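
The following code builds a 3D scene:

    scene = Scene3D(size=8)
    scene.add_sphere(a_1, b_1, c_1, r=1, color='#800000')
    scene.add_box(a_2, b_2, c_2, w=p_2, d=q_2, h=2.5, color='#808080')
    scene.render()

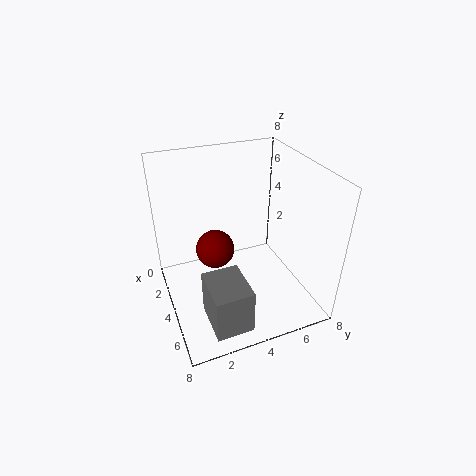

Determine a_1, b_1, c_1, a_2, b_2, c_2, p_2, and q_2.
a_1 = 4.5
b_1 = 2.5
c_1 = 4
a_2 = 5
b_2 = 1.5
c_2 = 0.5
p_2 = 2.5
q_2 = 2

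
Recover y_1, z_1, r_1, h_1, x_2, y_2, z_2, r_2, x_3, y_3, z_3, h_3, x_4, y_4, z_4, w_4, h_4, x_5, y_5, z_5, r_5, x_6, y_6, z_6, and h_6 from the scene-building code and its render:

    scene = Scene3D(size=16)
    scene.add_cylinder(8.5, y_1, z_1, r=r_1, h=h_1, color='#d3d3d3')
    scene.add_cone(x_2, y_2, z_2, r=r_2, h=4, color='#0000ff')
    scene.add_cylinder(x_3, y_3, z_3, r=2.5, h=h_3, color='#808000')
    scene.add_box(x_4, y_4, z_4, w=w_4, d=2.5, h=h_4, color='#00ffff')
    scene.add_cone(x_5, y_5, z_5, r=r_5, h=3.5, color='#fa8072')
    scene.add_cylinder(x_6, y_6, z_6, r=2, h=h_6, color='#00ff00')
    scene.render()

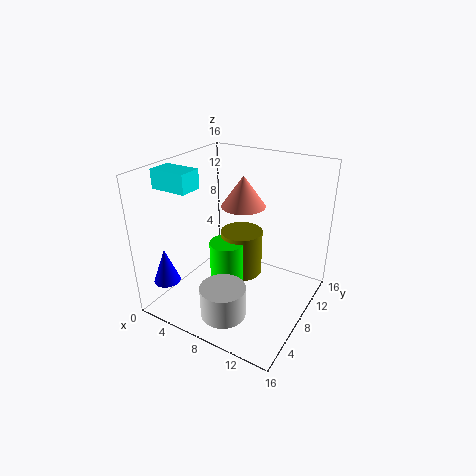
y_1 = 4, z_1 = 0.5, r_1 = 2.5, h_1 = 3.5, x_2 = 1.5, y_2 = 3, z_2 = 3, r_2 = 1.5, x_3 = 7, y_3 = 10.5, z_3 = 2, h_3 = 5.5, x_4 = 1, y_4 = 3, z_4 = 14, w_4 = 4, h_4 = 2, x_5 = 7.5, y_5 = 10, z_5 = 11, r_5 = 2.5, x_6 = 6.5, y_6 = 8, z_6 = 0.5, h_6 = 6.5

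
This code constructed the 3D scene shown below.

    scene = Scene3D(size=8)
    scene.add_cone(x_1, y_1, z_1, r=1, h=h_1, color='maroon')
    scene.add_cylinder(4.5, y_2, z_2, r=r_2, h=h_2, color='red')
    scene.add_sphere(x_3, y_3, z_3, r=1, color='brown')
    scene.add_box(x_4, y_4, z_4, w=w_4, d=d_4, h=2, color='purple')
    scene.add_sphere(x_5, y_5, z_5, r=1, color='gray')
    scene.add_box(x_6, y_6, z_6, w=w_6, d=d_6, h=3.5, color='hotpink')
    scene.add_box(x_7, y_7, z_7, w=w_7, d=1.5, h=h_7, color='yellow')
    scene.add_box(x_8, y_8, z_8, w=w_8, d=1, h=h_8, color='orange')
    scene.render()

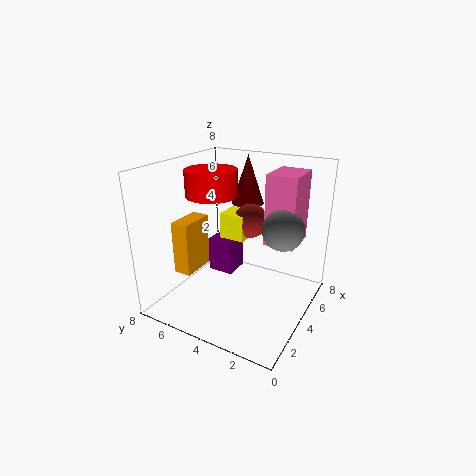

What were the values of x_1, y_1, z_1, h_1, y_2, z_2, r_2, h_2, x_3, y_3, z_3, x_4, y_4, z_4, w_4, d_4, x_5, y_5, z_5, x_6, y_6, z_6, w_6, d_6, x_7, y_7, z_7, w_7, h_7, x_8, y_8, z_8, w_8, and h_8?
x_1 = 7, y_1 = 5, z_1 = 5, h_1 = 3, y_2 = 6, z_2 = 6, r_2 = 1.5, h_2 = 1.5, x_3 = 5.5, y_3 = 4, z_3 = 4.5, x_4 = 4, y_4 = 4.5, z_4 = 1.5, w_4 = 1.5, d_4 = 1.5, x_5 = 3, y_5 = 1, z_5 = 5.5, x_6 = 3, y_6 = 0.5, z_6 = 4.5, w_6 = 2, d_6 = 1.5, x_7 = 4.5, y_7 = 4, z_7 = 3.5, w_7 = 1.5, h_7 = 1.5, x_8 = 2, y_8 = 6, z_8 = 2, w_8 = 2, h_8 = 3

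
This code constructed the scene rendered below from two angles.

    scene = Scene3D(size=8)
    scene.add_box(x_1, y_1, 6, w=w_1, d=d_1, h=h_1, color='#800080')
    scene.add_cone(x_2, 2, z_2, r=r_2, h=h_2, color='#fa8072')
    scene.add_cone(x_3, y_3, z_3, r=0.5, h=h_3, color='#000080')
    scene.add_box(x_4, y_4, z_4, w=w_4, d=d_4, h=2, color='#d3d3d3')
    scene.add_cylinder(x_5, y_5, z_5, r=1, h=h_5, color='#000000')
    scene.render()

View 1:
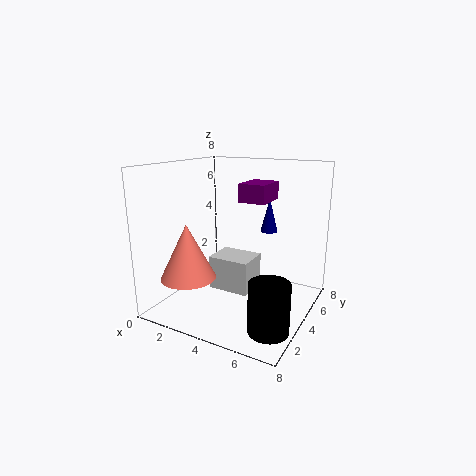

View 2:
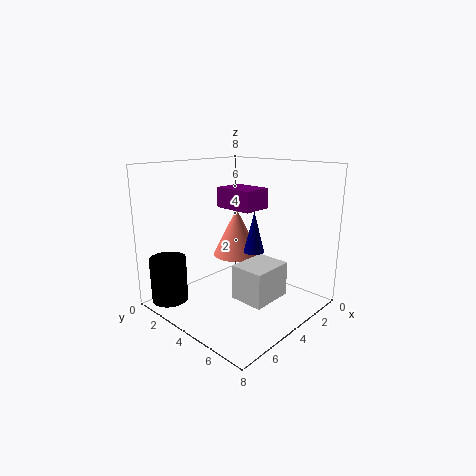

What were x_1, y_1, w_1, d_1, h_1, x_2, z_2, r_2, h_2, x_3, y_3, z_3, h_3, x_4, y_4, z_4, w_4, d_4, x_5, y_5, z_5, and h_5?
x_1 = 4; y_1 = 4; w_1 = 1.5; d_1 = 2; h_1 = 1; x_2 = 2; z_2 = 2; r_2 = 1.5; h_2 = 3; x_3 = 5; y_3 = 6; z_3 = 4; h_3 = 2; x_4 = 2; y_4 = 4; z_4 = 0.5; w_4 = 2.5; d_4 = 2; x_5 = 7; y_5 = 1.5; z_5 = 0.5; h_5 = 2.5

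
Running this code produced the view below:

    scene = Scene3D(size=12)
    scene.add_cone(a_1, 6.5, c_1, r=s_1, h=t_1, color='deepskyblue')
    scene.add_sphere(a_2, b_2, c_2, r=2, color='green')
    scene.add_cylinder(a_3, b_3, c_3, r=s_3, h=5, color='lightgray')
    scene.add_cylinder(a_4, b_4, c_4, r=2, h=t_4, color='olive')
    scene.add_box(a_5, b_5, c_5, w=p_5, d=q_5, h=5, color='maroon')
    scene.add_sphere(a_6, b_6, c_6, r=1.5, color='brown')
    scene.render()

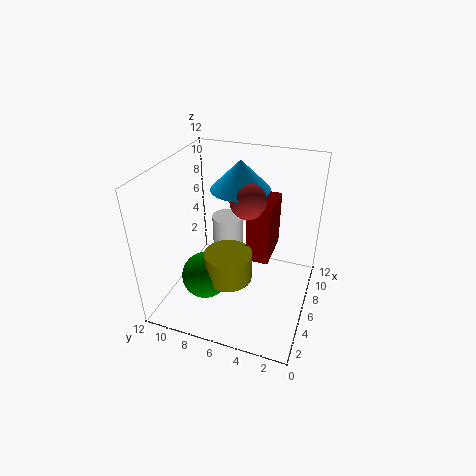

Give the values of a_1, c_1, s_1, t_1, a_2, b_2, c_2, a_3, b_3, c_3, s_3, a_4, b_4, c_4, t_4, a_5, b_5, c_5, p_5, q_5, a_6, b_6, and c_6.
a_1 = 8, c_1 = 9.5, s_1 = 2.5, t_1 = 2.5, a_2 = 4.5, b_2 = 8.5, c_2 = 2.5, a_3 = 10, b_3 = 8.5, c_3 = 0.5, s_3 = 1.5, a_4 = 5, b_4 = 6.5, c_4 = 2.5, t_4 = 2.5, a_5 = 6.5, b_5 = 3.5, c_5 = 3.5, p_5 = 4, q_5 = 2, a_6 = 7, b_6 = 5.5, c_6 = 9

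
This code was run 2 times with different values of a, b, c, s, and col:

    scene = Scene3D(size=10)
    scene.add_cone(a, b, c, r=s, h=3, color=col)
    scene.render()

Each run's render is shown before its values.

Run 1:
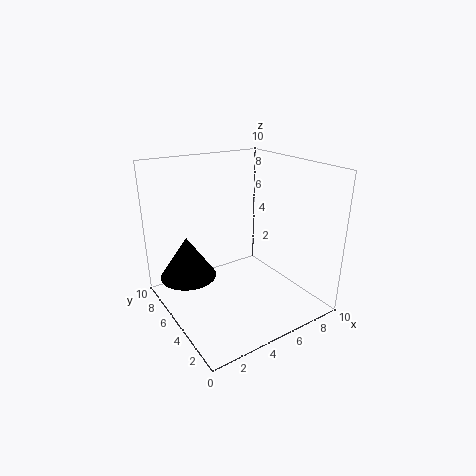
a = 2, b = 7, c = 2, s = 2, col = 'black'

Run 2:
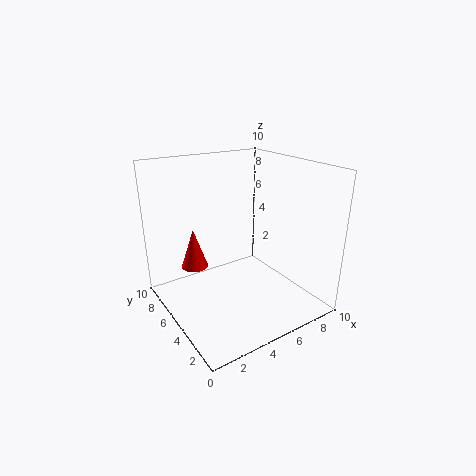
a = 3, b = 8, c = 2, s = 1, col = 'red'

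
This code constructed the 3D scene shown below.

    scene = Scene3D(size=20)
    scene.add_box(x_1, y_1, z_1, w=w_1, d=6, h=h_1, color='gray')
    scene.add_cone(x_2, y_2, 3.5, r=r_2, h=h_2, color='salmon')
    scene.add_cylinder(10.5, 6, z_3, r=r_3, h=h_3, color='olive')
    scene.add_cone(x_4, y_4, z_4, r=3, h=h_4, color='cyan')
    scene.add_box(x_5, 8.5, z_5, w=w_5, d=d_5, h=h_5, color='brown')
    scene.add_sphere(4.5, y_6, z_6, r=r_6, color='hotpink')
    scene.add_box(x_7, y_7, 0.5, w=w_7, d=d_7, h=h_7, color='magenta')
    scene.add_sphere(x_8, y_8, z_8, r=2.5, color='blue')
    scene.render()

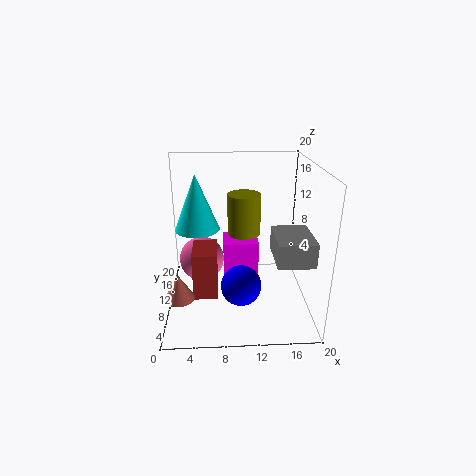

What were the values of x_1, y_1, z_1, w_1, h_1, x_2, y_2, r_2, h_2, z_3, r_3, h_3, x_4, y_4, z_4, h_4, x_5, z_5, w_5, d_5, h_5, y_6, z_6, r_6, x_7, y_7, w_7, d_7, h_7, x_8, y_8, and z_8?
x_1 = 14, y_1 = 1, z_1 = 10, w_1 = 4.5, h_1 = 3, x_2 = 2, y_2 = 5.5, r_2 = 2, h_2 = 3.5, z_3 = 12.5, r_3 = 2, h_3 = 5, x_4 = 4.5, y_4 = 10, z_4 = 11.5, h_4 = 7.5, x_5 = 3.5, z_5 = 1, w_5 = 3.5, d_5 = 5.5, h_5 = 7, y_6 = 15.5, z_6 = 4, r_6 = 3.5, x_7 = 8, y_7 = 14, w_7 = 5.5, d_7 = 5, h_7 = 6.5, x_8 = 10, y_8 = 3.5, z_8 = 6.5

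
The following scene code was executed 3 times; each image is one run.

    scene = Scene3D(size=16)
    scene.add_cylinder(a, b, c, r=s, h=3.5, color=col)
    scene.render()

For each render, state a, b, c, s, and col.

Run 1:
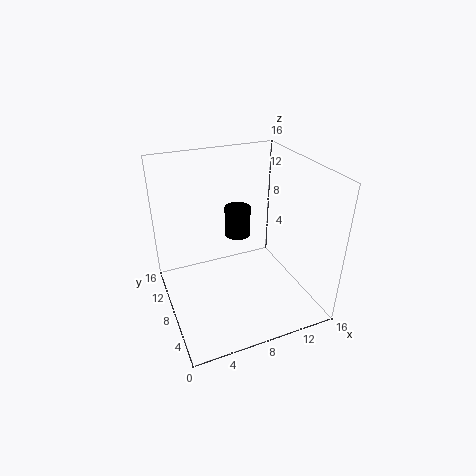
a = 9; b = 10.5; c = 7; s = 1.5; col = 'black'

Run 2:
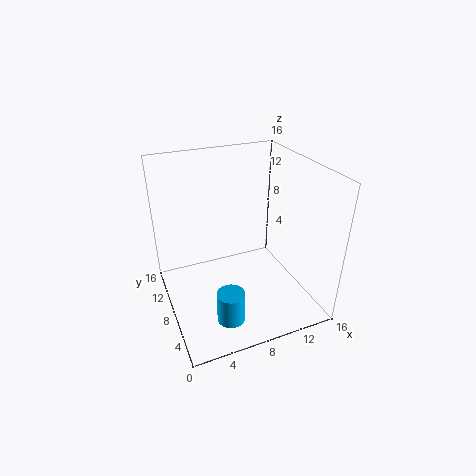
a = 5.5; b = 4; c = 0.5; s = 1.5; col = 'deepskyblue'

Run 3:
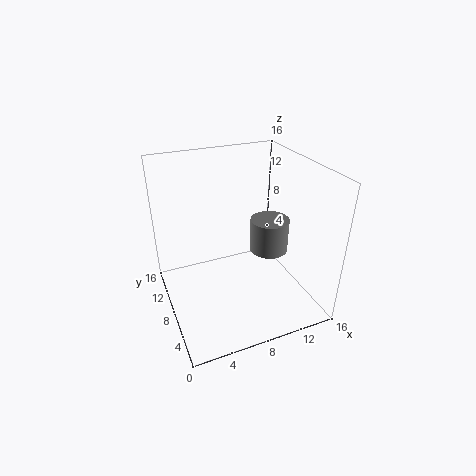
a = 10.5; b = 5.5; c = 7.5; s = 2; col = 'gray'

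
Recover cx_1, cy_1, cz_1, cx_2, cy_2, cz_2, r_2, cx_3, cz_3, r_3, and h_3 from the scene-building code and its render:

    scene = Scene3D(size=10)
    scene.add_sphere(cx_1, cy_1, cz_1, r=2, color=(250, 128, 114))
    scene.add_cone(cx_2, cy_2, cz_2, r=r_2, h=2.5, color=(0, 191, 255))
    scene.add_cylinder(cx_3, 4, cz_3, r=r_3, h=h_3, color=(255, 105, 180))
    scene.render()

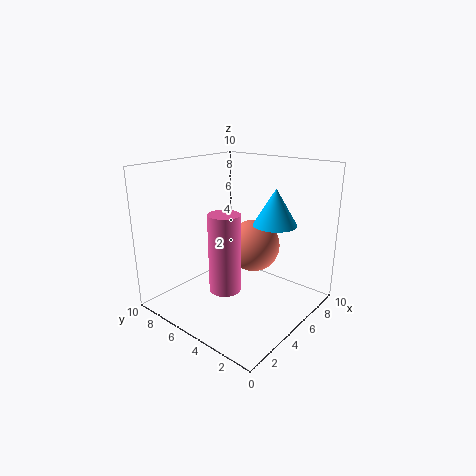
cx_1 = 7.5; cy_1 = 5.5; cz_1 = 3.5; cx_2 = 6.5; cy_2 = 3; cz_2 = 6; r_2 = 1.5; cx_3 = 2.5; cz_3 = 2.5; r_3 = 1; h_3 = 5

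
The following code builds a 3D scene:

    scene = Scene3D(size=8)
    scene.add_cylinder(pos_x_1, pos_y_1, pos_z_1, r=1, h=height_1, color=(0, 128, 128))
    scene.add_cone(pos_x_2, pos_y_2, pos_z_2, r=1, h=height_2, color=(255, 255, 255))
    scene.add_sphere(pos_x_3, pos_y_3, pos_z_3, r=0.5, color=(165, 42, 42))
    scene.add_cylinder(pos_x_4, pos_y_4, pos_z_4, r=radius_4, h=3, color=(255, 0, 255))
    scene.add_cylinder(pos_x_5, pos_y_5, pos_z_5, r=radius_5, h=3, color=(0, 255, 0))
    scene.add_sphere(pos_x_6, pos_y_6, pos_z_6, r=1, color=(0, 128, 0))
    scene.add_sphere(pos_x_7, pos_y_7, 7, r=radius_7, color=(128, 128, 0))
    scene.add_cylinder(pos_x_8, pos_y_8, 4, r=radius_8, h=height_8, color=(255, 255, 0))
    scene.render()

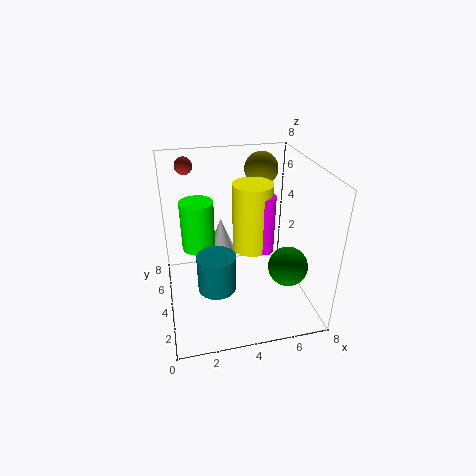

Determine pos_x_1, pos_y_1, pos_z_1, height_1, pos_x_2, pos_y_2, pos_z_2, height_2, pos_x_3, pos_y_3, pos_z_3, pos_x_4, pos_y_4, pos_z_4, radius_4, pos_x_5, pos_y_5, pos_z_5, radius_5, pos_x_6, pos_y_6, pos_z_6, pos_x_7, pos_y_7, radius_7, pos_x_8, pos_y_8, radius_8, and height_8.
pos_x_1 = 2.5, pos_y_1 = 2.5, pos_z_1 = 2, height_1 = 2, pos_x_2 = 3.5, pos_y_2 = 6.5, pos_z_2 = 1.5, height_2 = 2.5, pos_x_3 = 1.5, pos_y_3 = 6.5, pos_z_3 = 7.5, pos_x_4 = 5, pos_y_4 = 2.5, pos_z_4 = 4, radius_4 = 0.5, pos_x_5 = 2, pos_y_5 = 6, pos_z_5 = 2.5, radius_5 = 1, pos_x_6 = 6, pos_y_6 = 1.5, pos_z_6 = 3.5, pos_x_7 = 6, pos_y_7 = 6.5, radius_7 = 1, pos_x_8 = 4.5, pos_y_8 = 3, radius_8 = 1, height_8 = 3.5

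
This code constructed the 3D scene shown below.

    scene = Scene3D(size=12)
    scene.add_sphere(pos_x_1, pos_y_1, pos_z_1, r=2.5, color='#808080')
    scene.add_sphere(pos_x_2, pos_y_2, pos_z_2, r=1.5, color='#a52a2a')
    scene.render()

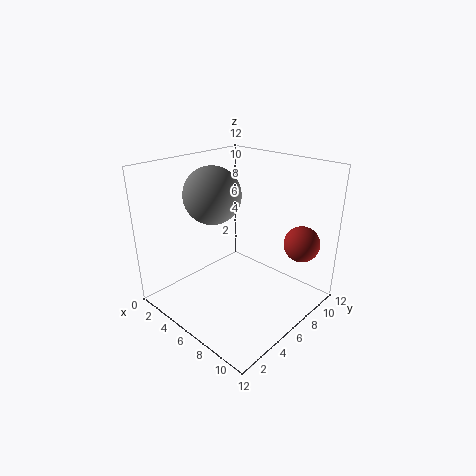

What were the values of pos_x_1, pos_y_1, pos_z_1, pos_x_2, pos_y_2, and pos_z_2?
pos_x_1 = 3; pos_y_1 = 6; pos_z_1 = 9; pos_x_2 = 10; pos_y_2 = 9.5; pos_z_2 = 5.5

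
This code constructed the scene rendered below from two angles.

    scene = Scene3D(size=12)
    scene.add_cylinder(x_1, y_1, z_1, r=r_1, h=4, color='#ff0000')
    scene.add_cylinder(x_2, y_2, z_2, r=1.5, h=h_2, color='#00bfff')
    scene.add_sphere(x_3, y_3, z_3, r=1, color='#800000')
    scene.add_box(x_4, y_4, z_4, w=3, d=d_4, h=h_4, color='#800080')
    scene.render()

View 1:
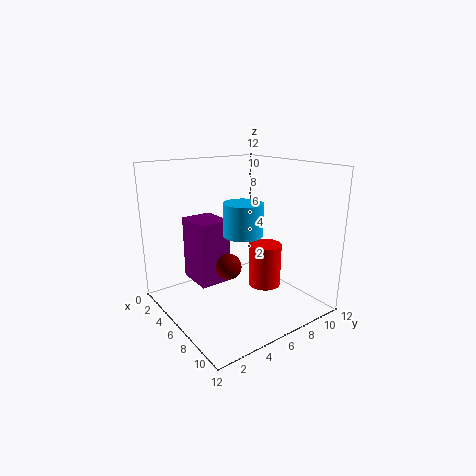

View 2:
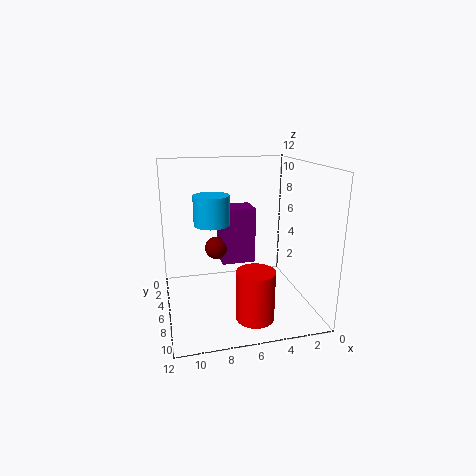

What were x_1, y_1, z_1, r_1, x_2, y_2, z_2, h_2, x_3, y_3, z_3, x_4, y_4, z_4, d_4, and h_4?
x_1 = 5.5
y_1 = 9.5
z_1 = 0.5
r_1 = 1.5
x_2 = 8
y_2 = 5
z_2 = 7
h_2 = 2.5
x_3 = 7.5
y_3 = 4
z_3 = 4.5
x_4 = 4
y_4 = 2
z_4 = 3
d_4 = 2.5
h_4 = 5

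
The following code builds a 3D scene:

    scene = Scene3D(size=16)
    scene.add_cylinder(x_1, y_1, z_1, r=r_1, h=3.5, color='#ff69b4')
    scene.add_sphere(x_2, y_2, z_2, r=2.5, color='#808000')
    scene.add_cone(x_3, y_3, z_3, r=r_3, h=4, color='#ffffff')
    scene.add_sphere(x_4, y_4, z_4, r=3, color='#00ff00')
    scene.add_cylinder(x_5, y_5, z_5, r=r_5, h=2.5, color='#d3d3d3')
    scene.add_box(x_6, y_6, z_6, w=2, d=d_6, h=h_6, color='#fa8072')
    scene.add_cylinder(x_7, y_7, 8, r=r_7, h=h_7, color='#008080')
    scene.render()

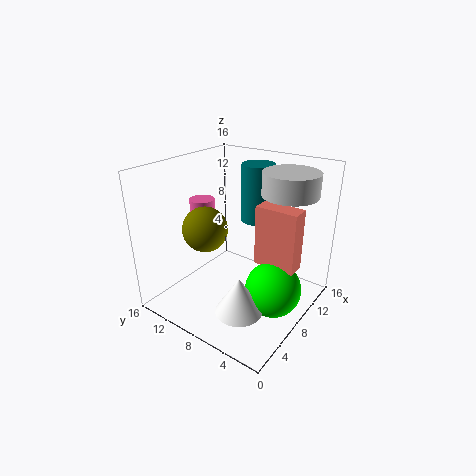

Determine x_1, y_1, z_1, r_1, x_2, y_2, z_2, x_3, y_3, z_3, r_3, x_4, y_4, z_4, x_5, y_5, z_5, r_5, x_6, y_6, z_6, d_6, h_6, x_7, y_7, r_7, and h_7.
x_1 = 9, y_1 = 14, z_1 = 7.5, r_1 = 1.5, x_2 = 6, y_2 = 11, z_2 = 9, x_3 = 4, y_3 = 5, z_3 = 2, r_3 = 2.5, x_4 = 7.5, y_4 = 3, z_4 = 3.5, x_5 = 11, y_5 = 3.5, z_5 = 13, r_5 = 3, x_6 = 7.5, y_6 = 1, z_6 = 6, d_6 = 4.5, h_6 = 6.5, x_7 = 13.5, y_7 = 9, r_7 = 2, h_7 = 7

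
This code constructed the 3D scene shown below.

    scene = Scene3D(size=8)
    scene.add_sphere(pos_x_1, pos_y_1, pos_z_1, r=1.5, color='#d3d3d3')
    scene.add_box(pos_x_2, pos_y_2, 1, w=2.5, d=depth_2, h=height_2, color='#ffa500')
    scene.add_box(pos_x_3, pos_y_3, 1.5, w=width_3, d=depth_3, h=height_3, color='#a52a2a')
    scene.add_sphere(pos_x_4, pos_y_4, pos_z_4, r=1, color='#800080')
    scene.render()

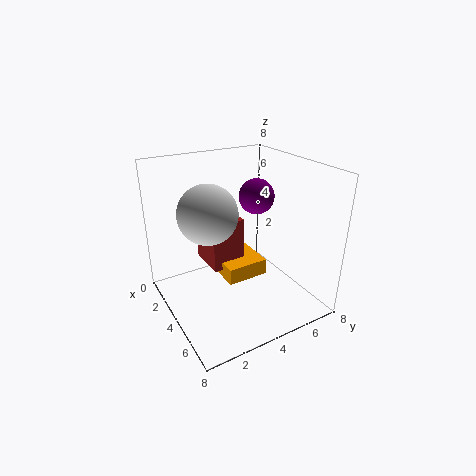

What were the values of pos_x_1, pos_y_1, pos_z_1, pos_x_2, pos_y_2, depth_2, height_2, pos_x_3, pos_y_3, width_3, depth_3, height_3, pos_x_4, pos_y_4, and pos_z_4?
pos_x_1 = 4.5; pos_y_1 = 2; pos_z_1 = 6; pos_x_2 = 1.5; pos_y_2 = 3.5; depth_2 = 2.5; height_2 = 1; pos_x_3 = 0.5; pos_y_3 = 3; width_3 = 2.5; depth_3 = 2; height_3 = 3; pos_x_4 = 3.5; pos_y_4 = 5.5; pos_z_4 = 6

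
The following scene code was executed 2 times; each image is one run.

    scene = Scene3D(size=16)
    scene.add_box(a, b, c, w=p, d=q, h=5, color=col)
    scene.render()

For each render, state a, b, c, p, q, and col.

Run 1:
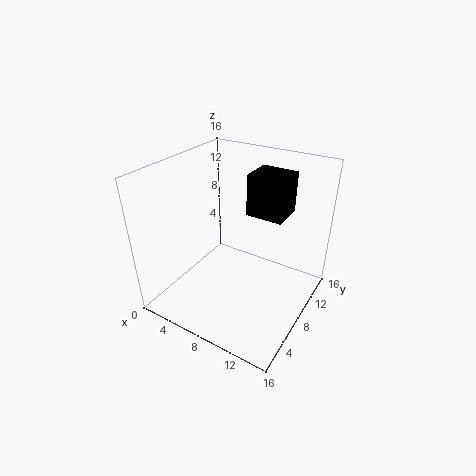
a = 7; b = 11.5; c = 9; p = 4.5; q = 4; col = 'black'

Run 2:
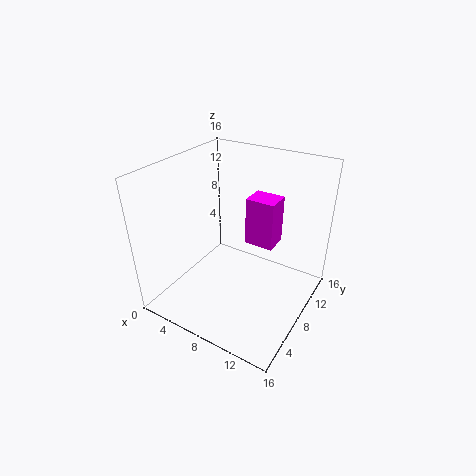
a = 9.5; b = 7; c = 8.5; p = 3; q = 2.5; col = 'magenta'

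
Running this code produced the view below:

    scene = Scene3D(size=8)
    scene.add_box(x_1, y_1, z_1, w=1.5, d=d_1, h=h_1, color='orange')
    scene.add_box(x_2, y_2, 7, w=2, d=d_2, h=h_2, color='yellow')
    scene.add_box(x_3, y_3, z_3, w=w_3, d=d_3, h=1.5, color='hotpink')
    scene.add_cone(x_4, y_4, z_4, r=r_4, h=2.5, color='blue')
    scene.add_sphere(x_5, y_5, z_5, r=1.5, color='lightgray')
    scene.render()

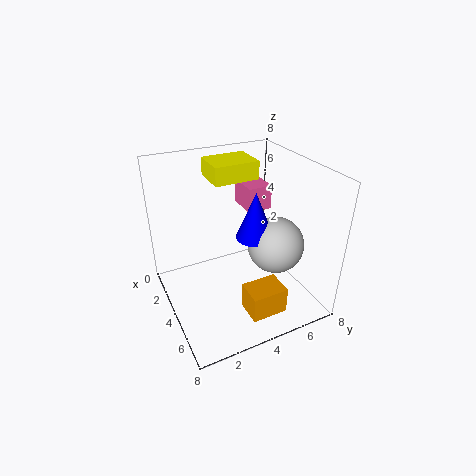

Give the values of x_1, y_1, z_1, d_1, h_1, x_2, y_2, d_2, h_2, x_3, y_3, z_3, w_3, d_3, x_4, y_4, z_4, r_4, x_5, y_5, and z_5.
x_1 = 5.5; y_1 = 3.5; z_1 = 0.5; d_1 = 2; h_1 = 1.5; x_2 = 1.5; y_2 = 3; d_2 = 2.5; h_2 = 1; x_3 = 0.5; y_3 = 5.5; z_3 = 4.5; w_3 = 2; d_3 = 1.5; x_4 = 5; y_4 = 4.5; z_4 = 4.5; r_4 = 1; x_5 = 5.5; y_5 = 5.5; z_5 = 4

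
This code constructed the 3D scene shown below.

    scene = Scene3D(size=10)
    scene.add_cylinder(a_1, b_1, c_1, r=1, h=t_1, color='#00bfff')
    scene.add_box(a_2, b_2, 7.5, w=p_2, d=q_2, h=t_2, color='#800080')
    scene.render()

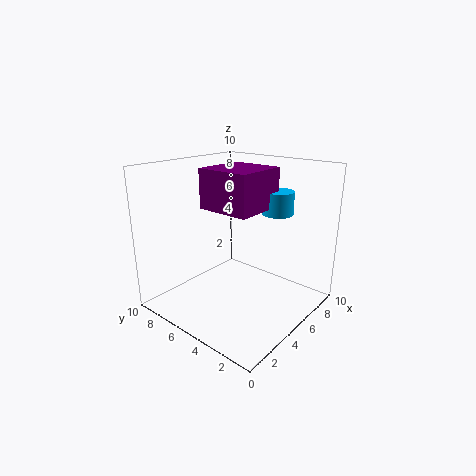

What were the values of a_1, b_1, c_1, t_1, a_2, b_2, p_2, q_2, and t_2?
a_1 = 6; b_1 = 2.5; c_1 = 7; t_1 = 1.5; a_2 = 2.5; b_2 = 2.5; p_2 = 3.5; q_2 = 3.5; t_2 = 2.5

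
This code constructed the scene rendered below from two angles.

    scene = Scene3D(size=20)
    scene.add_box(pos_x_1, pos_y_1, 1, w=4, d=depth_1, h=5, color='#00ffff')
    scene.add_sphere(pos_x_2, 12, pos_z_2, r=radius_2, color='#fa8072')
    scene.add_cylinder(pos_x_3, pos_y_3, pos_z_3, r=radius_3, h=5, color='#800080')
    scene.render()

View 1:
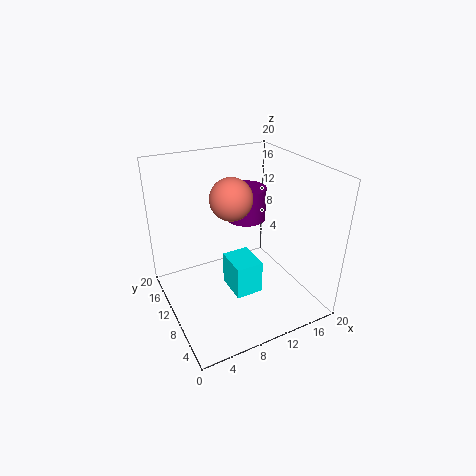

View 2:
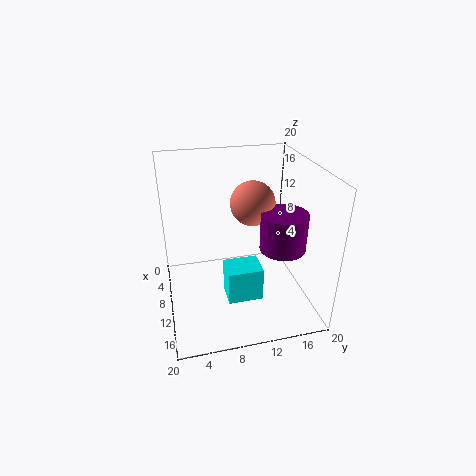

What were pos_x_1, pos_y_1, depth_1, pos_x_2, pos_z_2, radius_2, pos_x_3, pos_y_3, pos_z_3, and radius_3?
pos_x_1 = 9, pos_y_1 = 8, depth_1 = 5, pos_x_2 = 10, pos_z_2 = 15, radius_2 = 3, pos_x_3 = 14, pos_y_3 = 15, pos_z_3 = 10, radius_3 = 3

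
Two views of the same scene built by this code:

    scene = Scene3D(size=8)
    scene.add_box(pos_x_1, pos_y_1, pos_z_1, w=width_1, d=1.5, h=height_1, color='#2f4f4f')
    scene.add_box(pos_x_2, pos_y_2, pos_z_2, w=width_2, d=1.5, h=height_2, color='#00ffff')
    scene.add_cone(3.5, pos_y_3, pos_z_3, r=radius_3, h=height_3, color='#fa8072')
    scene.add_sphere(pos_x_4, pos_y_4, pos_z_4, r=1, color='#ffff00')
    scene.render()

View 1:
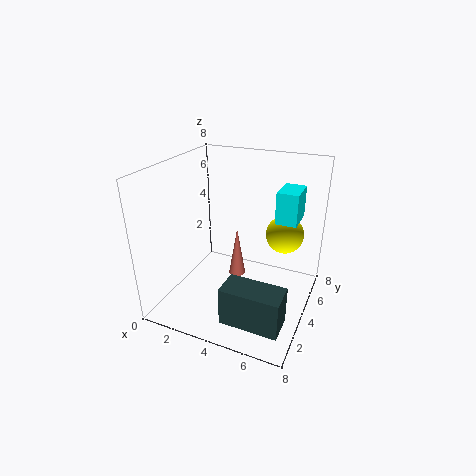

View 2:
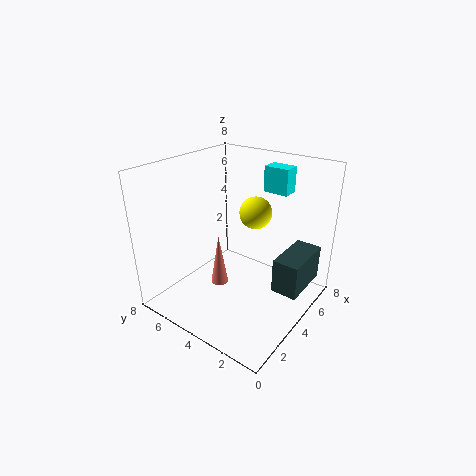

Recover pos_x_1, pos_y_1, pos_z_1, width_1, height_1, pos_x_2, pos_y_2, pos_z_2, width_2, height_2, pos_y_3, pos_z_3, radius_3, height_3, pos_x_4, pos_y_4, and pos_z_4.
pos_x_1 = 4.5; pos_y_1 = 0.5; pos_z_1 = 1; width_1 = 3; height_1 = 2; pos_x_2 = 6.5; pos_y_2 = 2.5; pos_z_2 = 6; width_2 = 1; height_2 = 1.5; pos_y_3 = 5; pos_z_3 = 1; radius_3 = 0.5; height_3 = 3; pos_x_4 = 6.5; pos_y_4 = 4.5; pos_z_4 = 4.5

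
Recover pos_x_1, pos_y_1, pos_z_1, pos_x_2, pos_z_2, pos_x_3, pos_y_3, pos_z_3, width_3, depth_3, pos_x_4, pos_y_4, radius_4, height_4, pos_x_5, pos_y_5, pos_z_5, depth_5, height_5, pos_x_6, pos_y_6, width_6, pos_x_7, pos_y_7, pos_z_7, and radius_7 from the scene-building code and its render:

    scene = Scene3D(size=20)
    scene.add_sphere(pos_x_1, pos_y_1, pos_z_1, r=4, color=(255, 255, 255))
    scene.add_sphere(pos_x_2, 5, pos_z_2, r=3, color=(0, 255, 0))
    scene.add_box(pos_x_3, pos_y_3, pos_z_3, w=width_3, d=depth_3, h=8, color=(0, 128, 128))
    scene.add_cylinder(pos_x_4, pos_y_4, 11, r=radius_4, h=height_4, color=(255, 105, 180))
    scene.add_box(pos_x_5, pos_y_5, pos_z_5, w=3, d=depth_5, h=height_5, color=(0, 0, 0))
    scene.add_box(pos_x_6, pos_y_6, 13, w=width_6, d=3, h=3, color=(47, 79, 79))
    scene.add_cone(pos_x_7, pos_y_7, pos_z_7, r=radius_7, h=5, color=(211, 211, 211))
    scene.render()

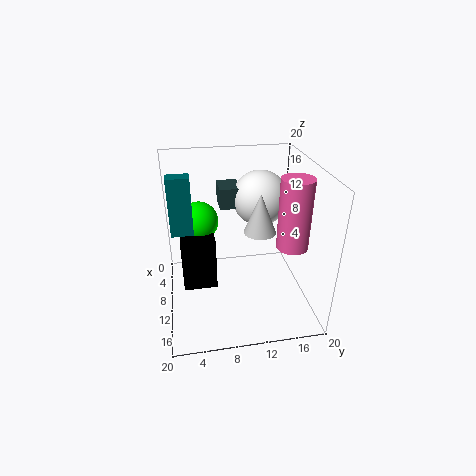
pos_x_1 = 6; pos_y_1 = 14; pos_z_1 = 14; pos_x_2 = 4; pos_z_2 = 10; pos_x_3 = 8; pos_y_3 = 1; pos_z_3 = 11; width_3 = 2; depth_3 = 3; pos_x_4 = 15; pos_y_4 = 16; radius_4 = 2; height_4 = 9; pos_x_5 = 6; pos_y_5 = 2; pos_z_5 = 1; depth_5 = 5; height_5 = 8; pos_x_6 = 3; pos_y_6 = 8; width_6 = 4; pos_x_7 = 14; pos_y_7 = 12; pos_z_7 = 13; radius_7 = 2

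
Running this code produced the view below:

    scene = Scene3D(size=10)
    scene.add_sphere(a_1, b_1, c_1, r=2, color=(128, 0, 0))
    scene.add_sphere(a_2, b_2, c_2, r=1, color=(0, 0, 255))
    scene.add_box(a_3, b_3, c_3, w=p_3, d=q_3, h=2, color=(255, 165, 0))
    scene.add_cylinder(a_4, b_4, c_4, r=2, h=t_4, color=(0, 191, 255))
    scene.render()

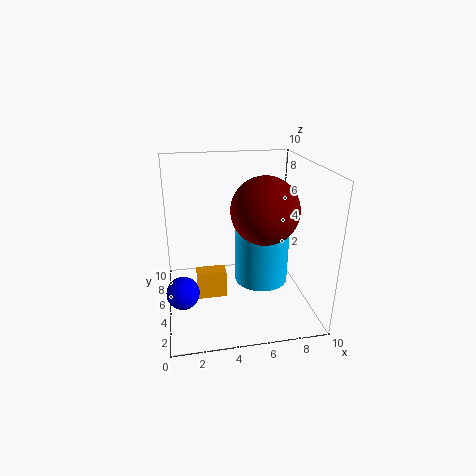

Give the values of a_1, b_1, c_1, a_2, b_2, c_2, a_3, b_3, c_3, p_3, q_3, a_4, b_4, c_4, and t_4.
a_1 = 6
b_1 = 2
c_1 = 8
a_2 = 1
b_2 = 2
c_2 = 3
a_3 = 2
b_3 = 4
c_3 = 1
p_3 = 2
q_3 = 1
a_4 = 7
b_4 = 6
c_4 = 1
t_4 = 4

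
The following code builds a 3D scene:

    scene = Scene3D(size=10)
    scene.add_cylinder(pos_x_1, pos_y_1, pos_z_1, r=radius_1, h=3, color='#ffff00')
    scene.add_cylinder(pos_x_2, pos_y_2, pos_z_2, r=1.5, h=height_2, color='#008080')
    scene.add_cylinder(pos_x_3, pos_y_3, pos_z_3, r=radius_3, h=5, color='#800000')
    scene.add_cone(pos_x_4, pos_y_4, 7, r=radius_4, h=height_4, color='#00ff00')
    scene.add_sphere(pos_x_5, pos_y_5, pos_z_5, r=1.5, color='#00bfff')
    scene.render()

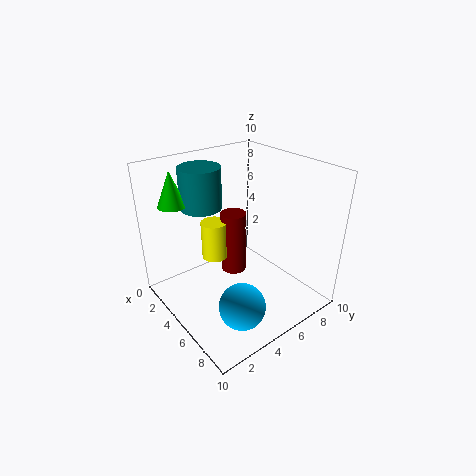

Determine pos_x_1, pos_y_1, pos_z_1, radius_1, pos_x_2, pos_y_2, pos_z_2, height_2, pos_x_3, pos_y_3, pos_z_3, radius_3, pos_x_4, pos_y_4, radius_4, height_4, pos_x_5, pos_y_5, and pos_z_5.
pos_x_1 = 2
pos_y_1 = 5
pos_z_1 = 2
radius_1 = 1
pos_x_2 = 2
pos_y_2 = 4
pos_z_2 = 6.5
height_2 = 3
pos_x_3 = 2.5
pos_y_3 = 6.5
pos_z_3 = 0.5
radius_3 = 1
pos_x_4 = 1.5
pos_y_4 = 2
radius_4 = 1
height_4 = 2.5
pos_x_5 = 8
pos_y_5 = 3
pos_z_5 = 2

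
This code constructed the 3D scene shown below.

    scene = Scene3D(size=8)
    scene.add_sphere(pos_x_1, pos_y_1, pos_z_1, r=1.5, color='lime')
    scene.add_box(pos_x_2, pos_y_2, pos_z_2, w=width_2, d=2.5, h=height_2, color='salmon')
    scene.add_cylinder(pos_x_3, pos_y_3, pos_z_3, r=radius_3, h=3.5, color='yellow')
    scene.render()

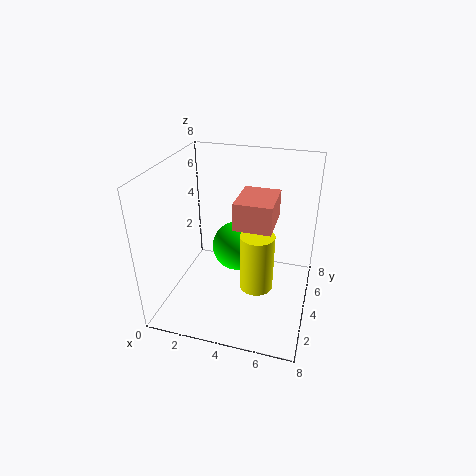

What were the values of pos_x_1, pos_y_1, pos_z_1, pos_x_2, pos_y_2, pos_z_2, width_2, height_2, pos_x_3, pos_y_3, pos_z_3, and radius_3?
pos_x_1 = 3.5, pos_y_1 = 5.5, pos_z_1 = 2.5, pos_x_2 = 4, pos_y_2 = 3, pos_z_2 = 5, width_2 = 2, height_2 = 1.5, pos_x_3 = 5, pos_y_3 = 4.5, pos_z_3 = 0.5, radius_3 = 1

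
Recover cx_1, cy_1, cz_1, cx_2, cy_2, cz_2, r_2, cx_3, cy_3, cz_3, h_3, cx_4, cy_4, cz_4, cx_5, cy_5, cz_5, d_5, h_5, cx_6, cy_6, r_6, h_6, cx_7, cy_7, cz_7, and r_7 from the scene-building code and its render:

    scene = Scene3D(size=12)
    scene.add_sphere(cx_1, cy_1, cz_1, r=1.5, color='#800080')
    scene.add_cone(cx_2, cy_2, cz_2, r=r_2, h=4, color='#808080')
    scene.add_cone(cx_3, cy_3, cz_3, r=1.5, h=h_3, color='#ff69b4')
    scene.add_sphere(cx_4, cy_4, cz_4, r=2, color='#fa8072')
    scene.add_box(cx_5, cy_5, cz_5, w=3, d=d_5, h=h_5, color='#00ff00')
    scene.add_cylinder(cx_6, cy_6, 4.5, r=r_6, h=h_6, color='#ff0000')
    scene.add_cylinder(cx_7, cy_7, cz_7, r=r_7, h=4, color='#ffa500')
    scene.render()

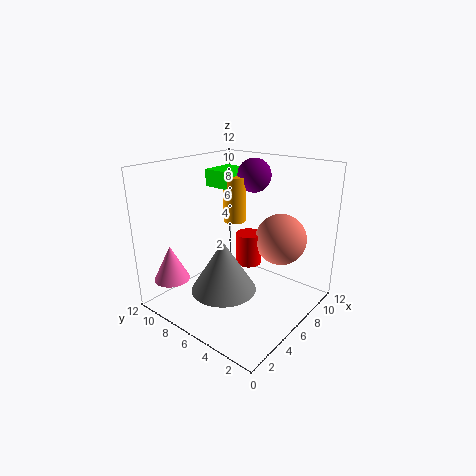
cx_1 = 9.5
cy_1 = 7
cz_1 = 10.5
cx_2 = 3
cy_2 = 5
cz_2 = 3
r_2 = 2.5
cx_3 = 2
cy_3 = 10
cz_3 = 2.5
h_3 = 3
cx_4 = 7
cy_4 = 2.5
cz_4 = 6.5
cx_5 = 7
cy_5 = 8
cz_5 = 9.5
d_5 = 2.5
h_5 = 1.5
cx_6 = 5.5
cy_6 = 4.5
r_6 = 1
h_6 = 2.5
cx_7 = 8
cy_7 = 8
cz_7 = 6.5
r_7 = 1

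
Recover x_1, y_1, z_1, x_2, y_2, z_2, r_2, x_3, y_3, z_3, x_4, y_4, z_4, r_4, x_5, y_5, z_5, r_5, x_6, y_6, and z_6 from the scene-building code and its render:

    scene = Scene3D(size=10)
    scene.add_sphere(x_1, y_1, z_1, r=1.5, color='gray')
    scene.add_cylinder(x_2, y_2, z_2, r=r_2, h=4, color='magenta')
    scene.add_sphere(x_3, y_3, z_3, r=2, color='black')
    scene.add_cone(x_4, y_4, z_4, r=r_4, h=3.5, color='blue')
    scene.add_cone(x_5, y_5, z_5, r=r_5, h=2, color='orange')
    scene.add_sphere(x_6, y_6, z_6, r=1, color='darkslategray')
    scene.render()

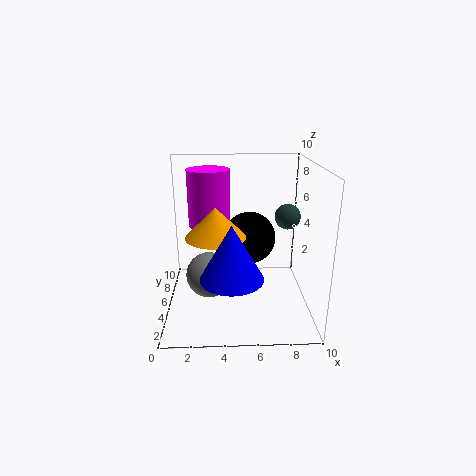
x_1 = 3; y_1 = 3.5; z_1 = 3; x_2 = 3; y_2 = 6.5; z_2 = 5.5; r_2 = 1.5; x_3 = 6; y_3 = 7.5; z_3 = 4; x_4 = 4.5; y_4 = 2; z_4 = 3.5; r_4 = 2; x_5 = 3.5; y_5 = 4; z_5 = 5.5; r_5 = 2; x_6 = 9; y_6 = 8; z_6 = 5.5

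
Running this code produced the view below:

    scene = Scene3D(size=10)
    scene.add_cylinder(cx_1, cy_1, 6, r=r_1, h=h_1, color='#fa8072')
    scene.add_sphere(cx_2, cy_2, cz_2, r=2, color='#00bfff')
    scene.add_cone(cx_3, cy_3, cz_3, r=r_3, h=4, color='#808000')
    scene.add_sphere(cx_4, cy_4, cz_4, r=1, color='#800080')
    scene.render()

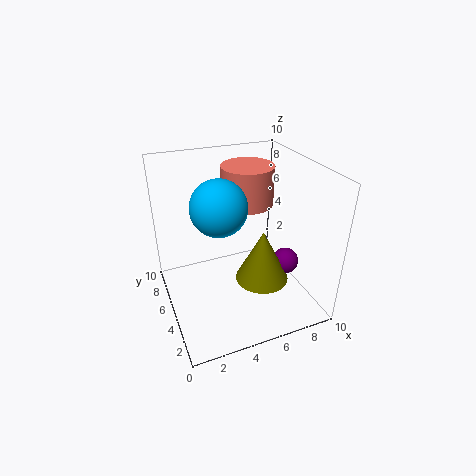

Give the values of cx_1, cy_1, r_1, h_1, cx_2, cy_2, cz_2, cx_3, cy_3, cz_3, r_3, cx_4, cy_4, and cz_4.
cx_1 = 7; cy_1 = 8; r_1 = 2; h_1 = 3; cx_2 = 4; cy_2 = 6; cz_2 = 7; cx_3 = 7; cy_3 = 5; cz_3 = 1; r_3 = 2; cx_4 = 9; cy_4 = 5; cz_4 = 2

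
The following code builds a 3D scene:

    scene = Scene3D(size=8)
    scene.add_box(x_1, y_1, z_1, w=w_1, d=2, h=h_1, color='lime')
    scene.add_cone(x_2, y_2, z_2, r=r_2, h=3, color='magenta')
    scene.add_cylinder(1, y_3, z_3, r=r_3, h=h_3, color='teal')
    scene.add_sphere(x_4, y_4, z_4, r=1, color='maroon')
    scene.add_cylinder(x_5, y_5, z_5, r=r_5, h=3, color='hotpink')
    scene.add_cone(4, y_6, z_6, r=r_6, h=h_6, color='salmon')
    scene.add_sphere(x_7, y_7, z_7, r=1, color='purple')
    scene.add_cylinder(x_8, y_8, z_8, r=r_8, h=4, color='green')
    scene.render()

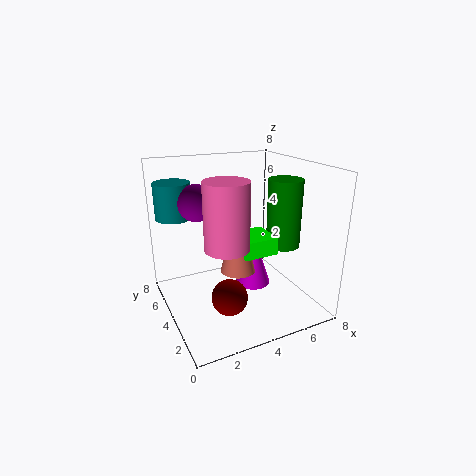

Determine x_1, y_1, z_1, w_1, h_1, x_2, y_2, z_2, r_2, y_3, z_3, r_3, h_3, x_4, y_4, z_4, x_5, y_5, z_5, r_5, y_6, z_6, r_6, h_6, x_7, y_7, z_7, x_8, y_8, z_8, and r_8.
x_1 = 4
y_1 = 3
z_1 = 3
w_1 = 2
h_1 = 1
x_2 = 5
y_2 = 4
z_2 = 1
r_2 = 1
y_3 = 6
z_3 = 5
r_3 = 1
h_3 = 2
x_4 = 3
y_4 = 3
z_4 = 1
x_5 = 2
y_5 = 1
z_5 = 5
r_5 = 1
y_6 = 4
z_6 = 2
r_6 = 1
h_6 = 4
x_7 = 2
y_7 = 5
z_7 = 6
x_8 = 7
y_8 = 4
z_8 = 3
r_8 = 1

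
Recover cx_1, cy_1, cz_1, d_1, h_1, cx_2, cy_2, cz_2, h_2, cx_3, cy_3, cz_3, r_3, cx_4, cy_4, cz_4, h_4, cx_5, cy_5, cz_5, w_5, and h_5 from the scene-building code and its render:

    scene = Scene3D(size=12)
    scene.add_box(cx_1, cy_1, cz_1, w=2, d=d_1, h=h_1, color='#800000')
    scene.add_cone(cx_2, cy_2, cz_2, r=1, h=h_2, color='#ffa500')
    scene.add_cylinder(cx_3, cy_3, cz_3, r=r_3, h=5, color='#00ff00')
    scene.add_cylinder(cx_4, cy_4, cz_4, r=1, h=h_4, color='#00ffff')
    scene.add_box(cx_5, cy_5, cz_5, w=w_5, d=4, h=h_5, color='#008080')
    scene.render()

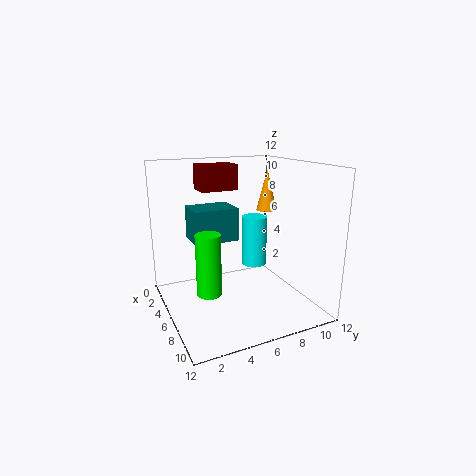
cx_1 = 4, cy_1 = 3, cz_1 = 10, d_1 = 3, h_1 = 2, cx_2 = 2, cy_2 = 11, cz_2 = 7, h_2 = 4, cx_3 = 7, cy_3 = 3, cz_3 = 2, r_3 = 1, cx_4 = 7, cy_4 = 7, cz_4 = 4, h_4 = 4, cx_5 = 1, cy_5 = 3, cz_5 = 5, w_5 = 3, h_5 = 3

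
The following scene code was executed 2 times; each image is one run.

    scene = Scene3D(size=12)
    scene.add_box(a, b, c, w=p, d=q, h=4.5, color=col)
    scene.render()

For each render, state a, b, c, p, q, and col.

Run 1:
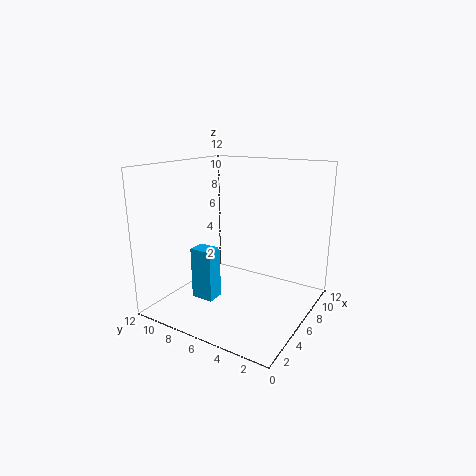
a = 4, b = 7.5, c = 0.5, p = 1.5, q = 2, col = 'deepskyblue'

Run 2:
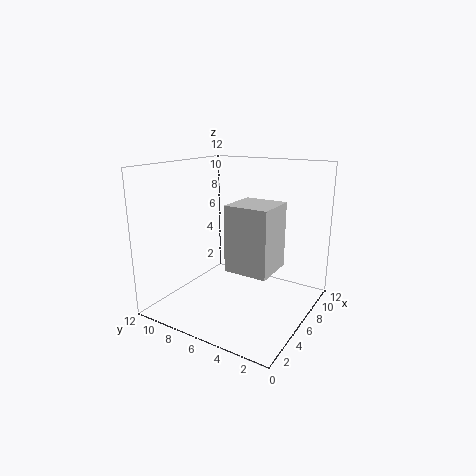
a = 1, b = 1, c = 5.5, p = 3, q = 3, col = 'lightgray'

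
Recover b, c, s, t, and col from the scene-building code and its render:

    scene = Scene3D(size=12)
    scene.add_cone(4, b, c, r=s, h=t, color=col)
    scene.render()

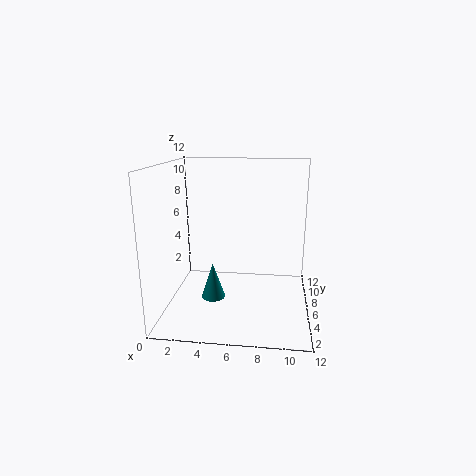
b = 5, c = 1, s = 1, t = 3, col = 'teal'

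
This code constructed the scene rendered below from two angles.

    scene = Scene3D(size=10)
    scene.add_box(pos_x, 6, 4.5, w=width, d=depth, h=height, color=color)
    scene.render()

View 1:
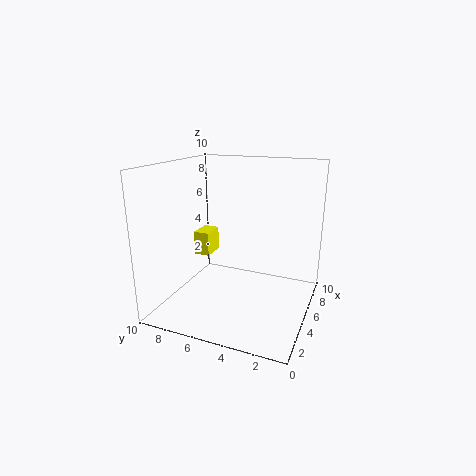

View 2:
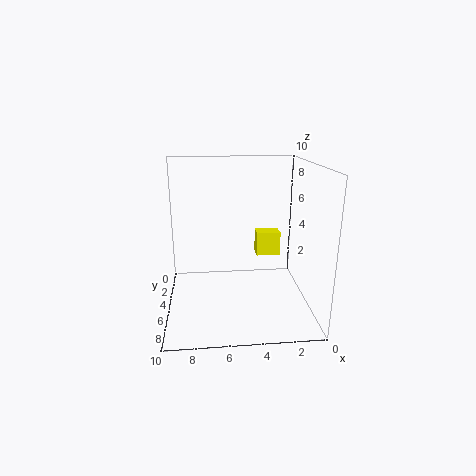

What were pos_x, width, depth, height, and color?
pos_x = 2.5, width = 1.5, depth = 1, height = 1.5, color = 'yellow'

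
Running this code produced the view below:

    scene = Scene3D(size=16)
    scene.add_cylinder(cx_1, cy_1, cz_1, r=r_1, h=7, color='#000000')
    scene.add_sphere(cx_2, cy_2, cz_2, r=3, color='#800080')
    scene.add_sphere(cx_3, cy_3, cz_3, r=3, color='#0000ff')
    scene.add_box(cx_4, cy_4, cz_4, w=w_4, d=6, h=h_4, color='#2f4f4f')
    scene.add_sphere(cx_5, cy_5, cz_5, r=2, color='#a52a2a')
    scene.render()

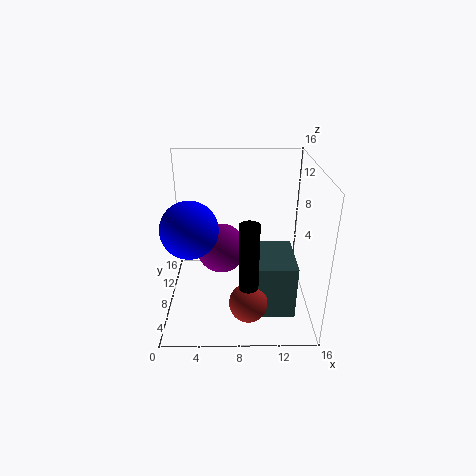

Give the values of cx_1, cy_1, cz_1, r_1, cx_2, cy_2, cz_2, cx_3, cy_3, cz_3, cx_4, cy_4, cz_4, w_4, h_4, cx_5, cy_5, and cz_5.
cx_1 = 9
cy_1 = 3
cz_1 = 5
r_1 = 1
cx_2 = 6
cy_2 = 11
cz_2 = 5
cx_3 = 3
cy_3 = 6
cz_3 = 10
cx_4 = 9
cy_4 = 3
cz_4 = 1
w_4 = 5
h_4 = 6
cx_5 = 9
cy_5 = 3
cz_5 = 3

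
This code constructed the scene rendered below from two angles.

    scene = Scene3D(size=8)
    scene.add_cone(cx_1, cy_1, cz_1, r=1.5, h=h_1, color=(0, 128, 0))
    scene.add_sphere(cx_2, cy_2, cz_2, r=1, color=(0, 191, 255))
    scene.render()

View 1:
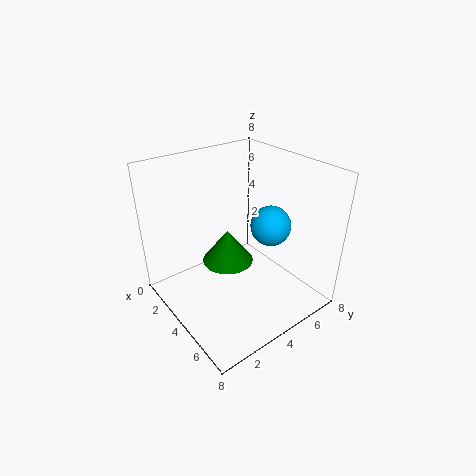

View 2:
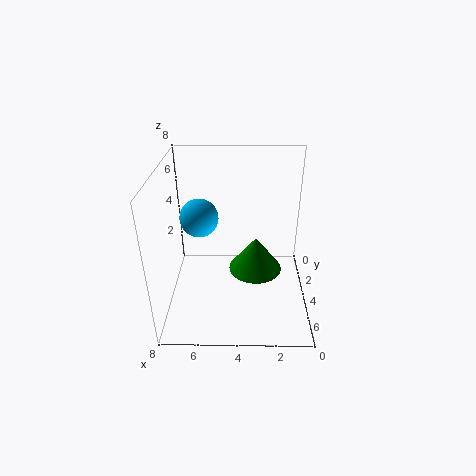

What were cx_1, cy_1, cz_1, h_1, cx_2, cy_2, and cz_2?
cx_1 = 3, cy_1 = 4, cz_1 = 2, h_1 = 2, cx_2 = 6, cy_2 = 4.5, cz_2 = 5.5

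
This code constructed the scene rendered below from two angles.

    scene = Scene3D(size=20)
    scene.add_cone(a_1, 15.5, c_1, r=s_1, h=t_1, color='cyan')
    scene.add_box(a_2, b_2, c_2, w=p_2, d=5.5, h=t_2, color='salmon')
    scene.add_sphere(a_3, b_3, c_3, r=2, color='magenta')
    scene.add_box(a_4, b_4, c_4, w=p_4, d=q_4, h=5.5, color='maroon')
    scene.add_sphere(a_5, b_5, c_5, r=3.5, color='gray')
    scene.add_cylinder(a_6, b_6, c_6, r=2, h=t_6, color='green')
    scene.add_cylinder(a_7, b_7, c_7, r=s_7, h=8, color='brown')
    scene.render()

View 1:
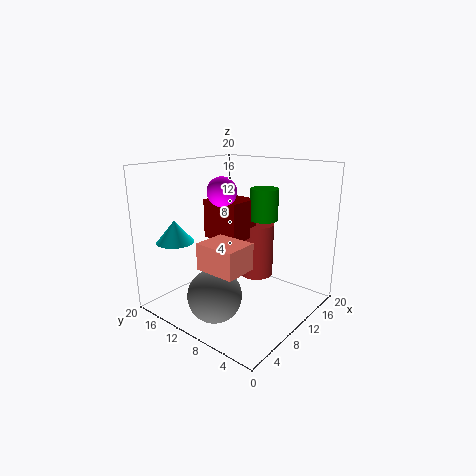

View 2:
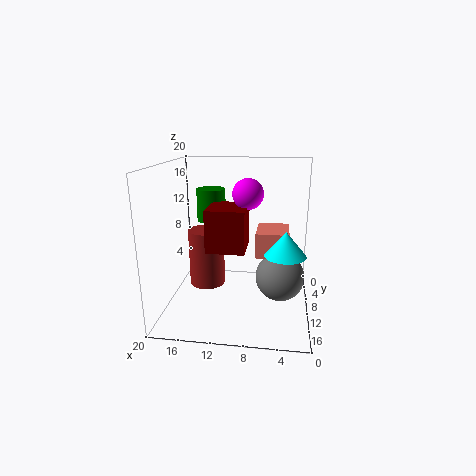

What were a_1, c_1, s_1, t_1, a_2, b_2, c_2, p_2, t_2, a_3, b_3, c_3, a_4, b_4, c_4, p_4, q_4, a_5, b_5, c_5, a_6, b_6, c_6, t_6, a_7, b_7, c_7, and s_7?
a_1 = 3.5
c_1 = 10
s_1 = 2.5
t_1 = 3
a_2 = 3
b_2 = 5.5
c_2 = 7.5
p_2 = 4.5
t_2 = 3.5
a_3 = 8.5
b_3 = 11.5
c_3 = 16.5
a_4 = 8.5
b_4 = 9.5
c_4 = 9.5
p_4 = 5
q_4 = 5.5
a_5 = 4
b_5 = 9
c_5 = 4
a_6 = 14
b_6 = 8.5
c_6 = 12
t_6 = 4.5
a_7 = 14.5
b_7 = 10
c_7 = 3
s_7 = 2.5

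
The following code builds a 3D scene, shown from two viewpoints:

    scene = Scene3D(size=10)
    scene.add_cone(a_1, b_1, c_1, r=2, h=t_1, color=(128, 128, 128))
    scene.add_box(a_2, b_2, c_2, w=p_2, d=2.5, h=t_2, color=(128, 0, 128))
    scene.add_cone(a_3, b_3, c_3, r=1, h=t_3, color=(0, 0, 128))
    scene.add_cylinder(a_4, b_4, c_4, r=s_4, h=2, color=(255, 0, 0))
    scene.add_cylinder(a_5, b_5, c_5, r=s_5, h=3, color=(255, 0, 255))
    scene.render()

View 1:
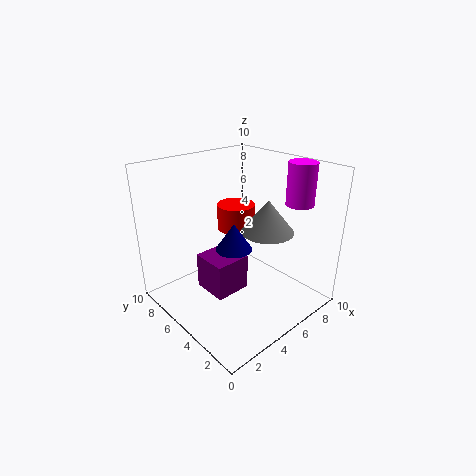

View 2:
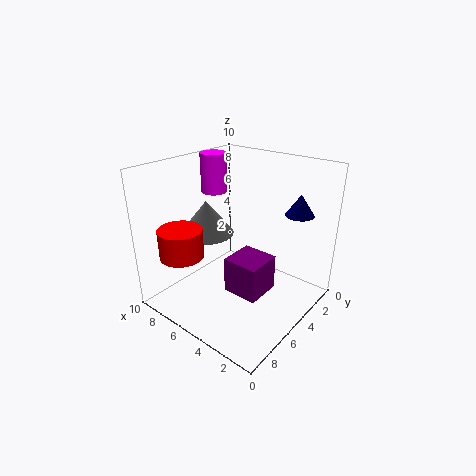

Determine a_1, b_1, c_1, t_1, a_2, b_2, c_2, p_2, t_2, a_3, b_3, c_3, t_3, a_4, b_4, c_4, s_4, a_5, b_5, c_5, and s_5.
a_1 = 8, b_1 = 5, c_1 = 4.5, t_1 = 2.5, a_2 = 2.5, b_2 = 4, c_2 = 1.5, p_2 = 2.5, t_2 = 2.5, a_3 = 2, b_3 = 2, c_3 = 6.5, t_3 = 1.5, a_4 = 7.5, b_4 = 8, c_4 = 4, s_4 = 1.5, a_5 = 9, b_5 = 3, c_5 = 7, s_5 = 1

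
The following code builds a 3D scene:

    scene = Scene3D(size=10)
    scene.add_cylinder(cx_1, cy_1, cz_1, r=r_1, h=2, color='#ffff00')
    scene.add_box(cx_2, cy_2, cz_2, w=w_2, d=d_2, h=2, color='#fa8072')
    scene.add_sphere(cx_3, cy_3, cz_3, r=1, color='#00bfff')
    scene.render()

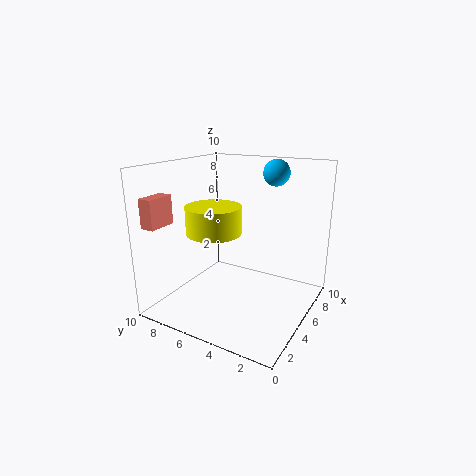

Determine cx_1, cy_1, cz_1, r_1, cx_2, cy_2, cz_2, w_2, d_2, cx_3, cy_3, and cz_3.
cx_1 = 5
cy_1 = 7
cz_1 = 5
r_1 = 2
cx_2 = 1
cy_2 = 9
cz_2 = 6
w_2 = 2
d_2 = 1
cx_3 = 9
cy_3 = 4
cz_3 = 9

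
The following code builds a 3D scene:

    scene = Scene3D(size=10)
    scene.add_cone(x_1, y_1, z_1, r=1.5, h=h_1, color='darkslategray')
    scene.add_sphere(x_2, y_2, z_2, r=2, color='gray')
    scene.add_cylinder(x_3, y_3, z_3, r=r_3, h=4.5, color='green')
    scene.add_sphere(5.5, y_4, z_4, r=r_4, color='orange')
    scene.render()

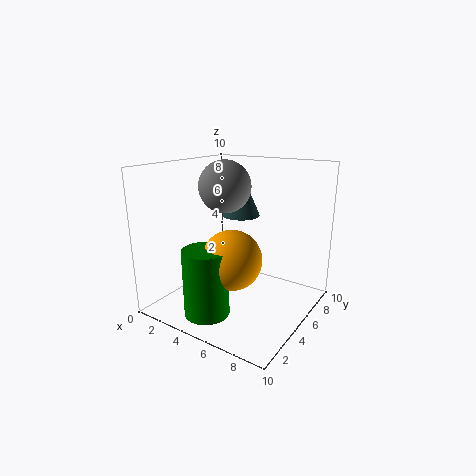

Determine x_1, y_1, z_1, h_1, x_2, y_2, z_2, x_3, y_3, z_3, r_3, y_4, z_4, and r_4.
x_1 = 3; y_1 = 8.5; z_1 = 5.5; h_1 = 3.5; x_2 = 2.5; y_2 = 7; z_2 = 8; x_3 = 4.5; y_3 = 2; z_3 = 0.5; r_3 = 1.5; y_4 = 3.5; z_4 = 4; r_4 = 2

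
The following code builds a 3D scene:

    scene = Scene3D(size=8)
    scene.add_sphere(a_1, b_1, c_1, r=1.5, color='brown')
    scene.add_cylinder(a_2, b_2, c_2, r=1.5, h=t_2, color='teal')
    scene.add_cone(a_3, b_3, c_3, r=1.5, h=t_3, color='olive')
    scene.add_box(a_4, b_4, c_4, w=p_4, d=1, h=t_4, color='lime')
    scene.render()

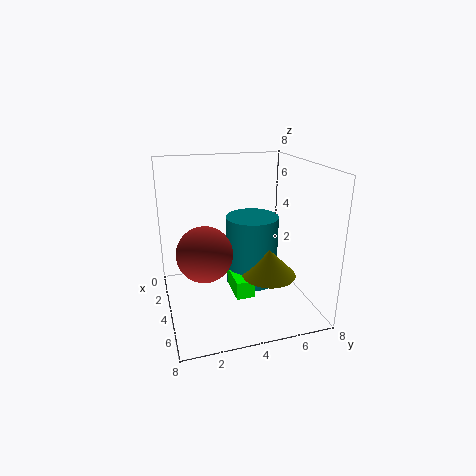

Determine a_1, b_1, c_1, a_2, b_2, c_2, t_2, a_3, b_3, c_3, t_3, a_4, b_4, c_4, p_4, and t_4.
a_1 = 4.5
b_1 = 2
c_1 = 3.5
a_2 = 3.5
b_2 = 5
c_2 = 1
t_2 = 4
a_3 = 5
b_3 = 5.5
c_3 = 2
t_3 = 1.5
a_4 = 3.5
b_4 = 3.5
c_4 = 1
p_4 = 2
t_4 = 1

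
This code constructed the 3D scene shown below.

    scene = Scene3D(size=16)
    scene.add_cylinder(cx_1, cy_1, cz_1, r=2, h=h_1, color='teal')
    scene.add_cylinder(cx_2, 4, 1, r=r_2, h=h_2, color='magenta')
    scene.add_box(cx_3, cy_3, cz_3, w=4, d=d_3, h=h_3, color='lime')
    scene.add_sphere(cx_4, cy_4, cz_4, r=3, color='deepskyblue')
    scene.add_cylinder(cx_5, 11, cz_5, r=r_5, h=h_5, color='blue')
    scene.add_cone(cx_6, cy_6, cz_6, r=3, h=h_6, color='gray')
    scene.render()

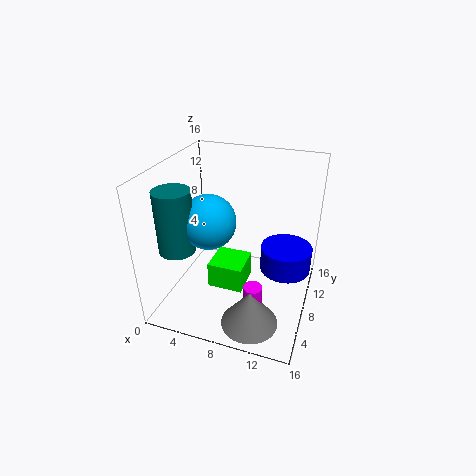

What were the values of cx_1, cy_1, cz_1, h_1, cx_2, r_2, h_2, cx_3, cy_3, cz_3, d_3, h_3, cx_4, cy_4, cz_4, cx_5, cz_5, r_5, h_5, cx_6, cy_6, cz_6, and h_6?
cx_1 = 2
cy_1 = 5
cz_1 = 7
h_1 = 7
cx_2 = 11
r_2 = 1
h_2 = 4
cx_3 = 5
cy_3 = 6
cz_3 = 2
d_3 = 4
h_3 = 3
cx_4 = 5
cy_4 = 7
cz_4 = 10
cx_5 = 13
cz_5 = 3
r_5 = 3
h_5 = 3
cx_6 = 11
cy_6 = 3
cz_6 = 1
h_6 = 4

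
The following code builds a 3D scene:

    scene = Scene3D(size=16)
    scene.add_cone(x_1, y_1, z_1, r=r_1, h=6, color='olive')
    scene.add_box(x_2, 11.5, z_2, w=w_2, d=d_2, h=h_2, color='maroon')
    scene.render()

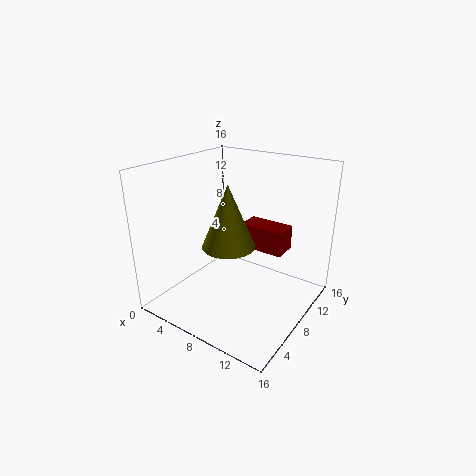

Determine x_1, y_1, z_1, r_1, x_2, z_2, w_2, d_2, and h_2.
x_1 = 10
y_1 = 3.5
z_1 = 9.5
r_1 = 2.5
x_2 = 6
z_2 = 5
w_2 = 5.5
d_2 = 3
h_2 = 3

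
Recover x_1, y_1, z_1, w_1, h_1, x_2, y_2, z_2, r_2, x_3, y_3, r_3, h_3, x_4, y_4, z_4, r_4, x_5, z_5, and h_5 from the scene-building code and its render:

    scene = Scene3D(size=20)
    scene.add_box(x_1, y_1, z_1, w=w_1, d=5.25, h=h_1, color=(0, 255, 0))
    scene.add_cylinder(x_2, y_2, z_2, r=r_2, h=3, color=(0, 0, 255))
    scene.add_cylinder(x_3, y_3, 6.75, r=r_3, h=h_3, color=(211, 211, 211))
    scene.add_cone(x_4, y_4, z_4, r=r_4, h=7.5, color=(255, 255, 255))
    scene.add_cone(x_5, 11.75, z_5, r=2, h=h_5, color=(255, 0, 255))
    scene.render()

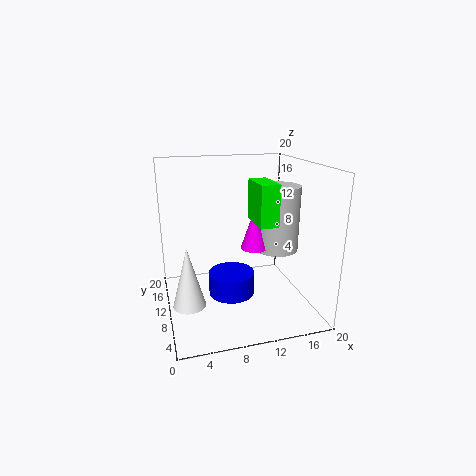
x_1 = 11.75
y_1 = 5.75
z_1 = 12.5
w_1 = 2.5
h_1 = 5.5
x_2 = 8.25
y_2 = 7
z_2 = 3.5
r_2 = 3
x_3 = 16.75
y_3 = 12.25
r_3 = 3.25
h_3 = 9.75
x_4 = 2.25
y_4 = 4.5
z_4 = 4
r_4 = 2
x_5 = 13
z_5 = 7.5
h_5 = 6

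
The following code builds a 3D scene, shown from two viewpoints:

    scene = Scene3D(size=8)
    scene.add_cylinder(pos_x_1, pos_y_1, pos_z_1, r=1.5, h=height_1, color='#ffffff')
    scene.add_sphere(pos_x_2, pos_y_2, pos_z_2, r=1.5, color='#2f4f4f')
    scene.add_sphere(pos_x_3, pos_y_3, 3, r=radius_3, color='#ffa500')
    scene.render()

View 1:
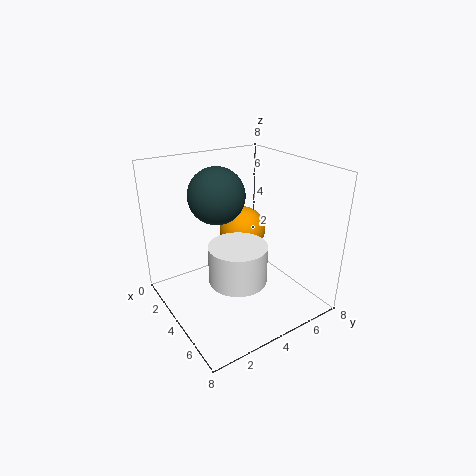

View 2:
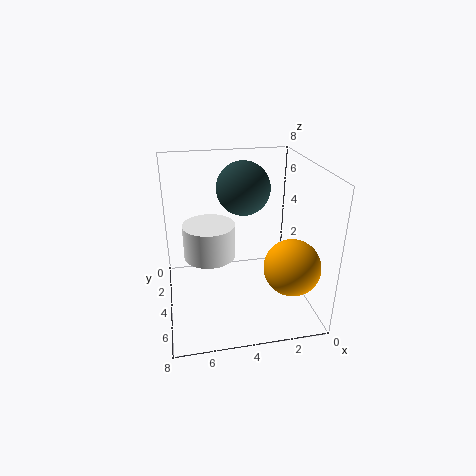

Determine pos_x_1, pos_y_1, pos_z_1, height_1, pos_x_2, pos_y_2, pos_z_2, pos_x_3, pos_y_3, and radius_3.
pos_x_1 = 5.5, pos_y_1 = 3, pos_z_1 = 2.5, height_1 = 2, pos_x_2 = 3.5, pos_y_2 = 3, pos_z_2 = 6.5, pos_x_3 = 1.5, pos_y_3 = 6, radius_3 = 1.5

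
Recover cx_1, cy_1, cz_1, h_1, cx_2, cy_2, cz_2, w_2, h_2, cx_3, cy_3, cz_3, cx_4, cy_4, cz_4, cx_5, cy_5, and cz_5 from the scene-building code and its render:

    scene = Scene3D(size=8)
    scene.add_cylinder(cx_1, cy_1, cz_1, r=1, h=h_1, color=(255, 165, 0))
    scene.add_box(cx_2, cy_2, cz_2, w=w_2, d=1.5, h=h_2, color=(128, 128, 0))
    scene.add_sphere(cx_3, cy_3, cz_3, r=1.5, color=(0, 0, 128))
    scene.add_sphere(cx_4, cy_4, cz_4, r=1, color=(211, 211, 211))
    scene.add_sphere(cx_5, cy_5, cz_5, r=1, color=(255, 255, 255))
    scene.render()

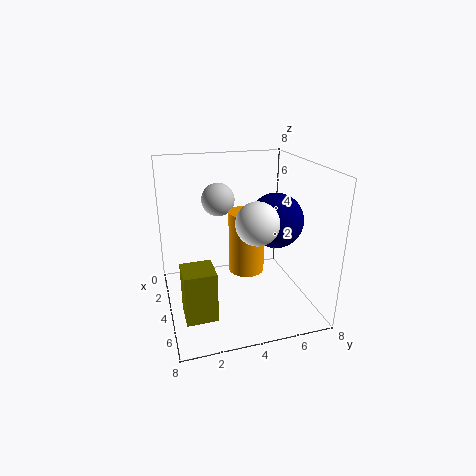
cx_1 = 4
cy_1 = 4.5
cz_1 = 2
h_1 = 3.5
cx_2 = 6
cy_2 = 0.5
cz_2 = 1.5
w_2 = 1.5
h_2 = 2.5
cx_3 = 4.5
cy_3 = 6
cz_3 = 5
cx_4 = 1.5
cy_4 = 3.5
cz_4 = 5.5
cx_5 = 7
cy_5 = 4
cz_5 = 6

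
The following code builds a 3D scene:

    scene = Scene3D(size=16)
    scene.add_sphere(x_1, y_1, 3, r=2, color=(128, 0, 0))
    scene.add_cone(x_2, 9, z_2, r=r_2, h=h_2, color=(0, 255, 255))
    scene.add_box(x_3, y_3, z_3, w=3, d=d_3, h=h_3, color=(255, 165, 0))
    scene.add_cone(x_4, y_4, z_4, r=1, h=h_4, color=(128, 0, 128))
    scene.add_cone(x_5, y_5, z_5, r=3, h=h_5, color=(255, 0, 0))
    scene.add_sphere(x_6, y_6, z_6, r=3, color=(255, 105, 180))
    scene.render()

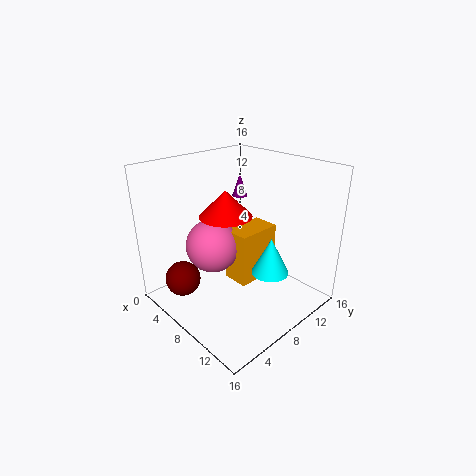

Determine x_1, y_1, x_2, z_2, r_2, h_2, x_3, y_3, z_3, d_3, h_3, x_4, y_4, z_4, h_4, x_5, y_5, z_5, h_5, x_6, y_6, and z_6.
x_1 = 4, y_1 = 3, x_2 = 12, z_2 = 5, r_2 = 2, h_2 = 4, x_3 = 7, y_3 = 7, z_3 = 3, d_3 = 5, h_3 = 6, x_4 = 2, y_4 = 14, z_4 = 10, h_4 = 3, x_5 = 6, y_5 = 8, z_5 = 10, h_5 = 3, x_6 = 6, y_6 = 6, z_6 = 7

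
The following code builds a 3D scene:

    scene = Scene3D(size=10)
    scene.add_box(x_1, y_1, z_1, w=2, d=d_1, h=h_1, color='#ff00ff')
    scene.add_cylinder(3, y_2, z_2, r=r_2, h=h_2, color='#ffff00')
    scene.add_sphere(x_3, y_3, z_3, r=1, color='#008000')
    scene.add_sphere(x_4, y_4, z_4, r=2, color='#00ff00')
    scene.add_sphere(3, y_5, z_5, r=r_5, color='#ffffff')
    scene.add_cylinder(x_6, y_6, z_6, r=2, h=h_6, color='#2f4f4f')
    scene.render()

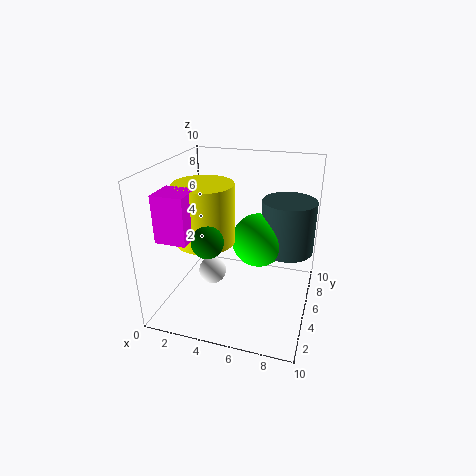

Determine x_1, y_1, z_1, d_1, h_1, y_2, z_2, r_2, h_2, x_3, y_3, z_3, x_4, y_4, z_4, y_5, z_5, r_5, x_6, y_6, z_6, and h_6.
x_1 = 1, y_1 = 1, z_1 = 6, d_1 = 2, h_1 = 3, y_2 = 4, z_2 = 5, r_2 = 2, h_2 = 4, x_3 = 4, y_3 = 2, z_3 = 6, x_4 = 6, y_4 = 7, z_4 = 4, y_5 = 5, z_5 = 2, r_5 = 1, x_6 = 8, y_6 = 8, z_6 = 3, h_6 = 4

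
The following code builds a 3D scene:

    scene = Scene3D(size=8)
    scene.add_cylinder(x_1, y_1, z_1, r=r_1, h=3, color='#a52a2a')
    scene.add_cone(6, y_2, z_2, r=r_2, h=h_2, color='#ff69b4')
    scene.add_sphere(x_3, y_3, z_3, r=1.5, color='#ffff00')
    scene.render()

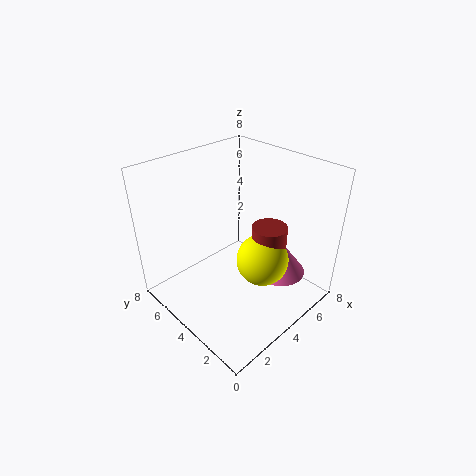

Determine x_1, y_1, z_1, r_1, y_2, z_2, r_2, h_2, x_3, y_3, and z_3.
x_1 = 5.5, y_1 = 3, z_1 = 1.5, r_1 = 1, y_2 = 2.5, z_2 = 1.5, r_2 = 1.5, h_2 = 2, x_3 = 5, y_3 = 3, z_3 = 2.5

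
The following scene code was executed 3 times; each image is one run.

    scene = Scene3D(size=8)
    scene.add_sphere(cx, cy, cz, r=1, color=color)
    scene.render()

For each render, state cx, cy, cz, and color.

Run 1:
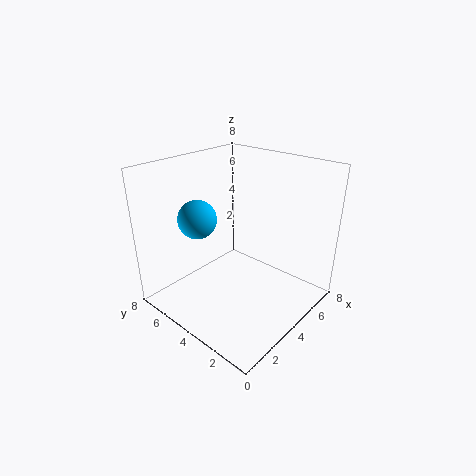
cx = 2; cy = 5; cz = 5.5; color = 'deepskyblue'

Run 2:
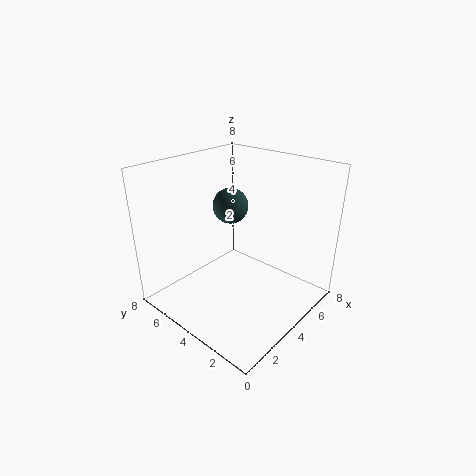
cx = 4.5; cy = 5; cz = 5.5; color = 'darkslategray'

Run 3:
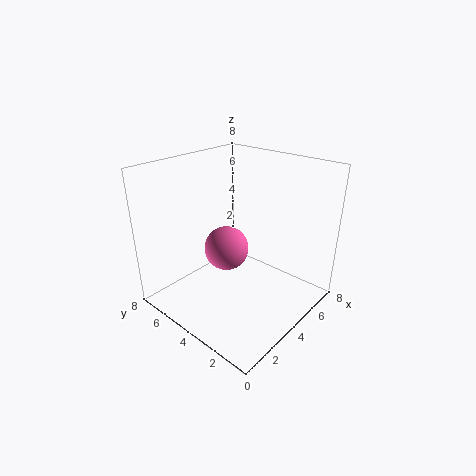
cx = 1.5; cy = 2.5; cz = 5; color = 'hotpink'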